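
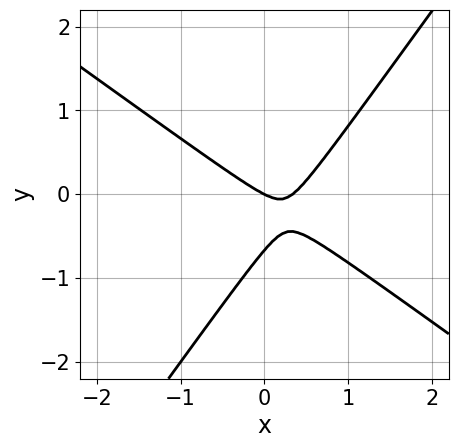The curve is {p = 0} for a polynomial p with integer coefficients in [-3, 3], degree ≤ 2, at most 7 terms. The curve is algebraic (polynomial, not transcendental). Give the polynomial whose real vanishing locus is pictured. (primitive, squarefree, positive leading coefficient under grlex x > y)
First, deg p = 2. No degree-1 curve has this shape.
Then, observable constraints: it meets the x-axis at x = 0 (among the integer gridlines); it crosses the y-axis at the gridline y = 0.
Finally, fitting integer coefficients to these (and the overall shape) gives p.

3*x^2 + 2*x*y - 3*y^2 - x - 2*y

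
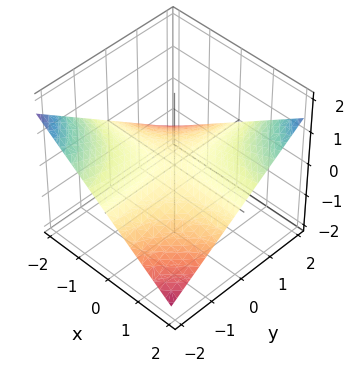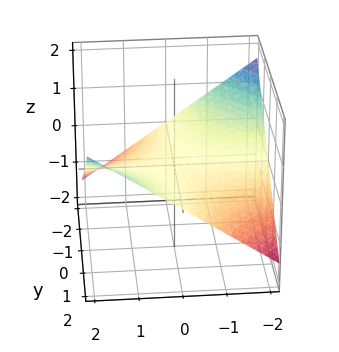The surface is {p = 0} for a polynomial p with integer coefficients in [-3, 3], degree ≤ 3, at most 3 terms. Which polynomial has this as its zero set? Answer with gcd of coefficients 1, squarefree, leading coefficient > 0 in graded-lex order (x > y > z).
First, degree: a hyperbolic paraboloid; a quadric, so deg p = 2.
Then, from the axis intercepts and sections: every point of the x-axis in the box is on the surface; one z-axis crossing is at z = 0.
Finally, the integer polynomial consistent with all of this is the stated p. Check: (0, -1, 0) on the y-axis lies on the surface, and p(0, -1, 0) = 0. ✓

x*y - 3*z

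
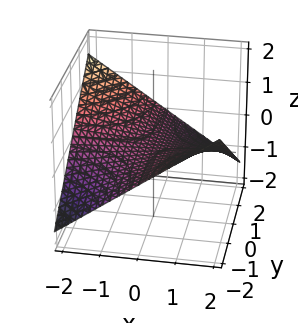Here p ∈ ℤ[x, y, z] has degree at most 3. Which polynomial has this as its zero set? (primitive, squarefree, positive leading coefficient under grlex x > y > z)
First, the degree is 2 — a saddle surface; a quadric.
Next, checking where it meets the axes: every point of the y-axis in the box is on the surface; the visible x-axis segment lies entirely on the surface; one z-axis crossing is at z = 0.
Finally, putting this together gives p.

x*y + 3*z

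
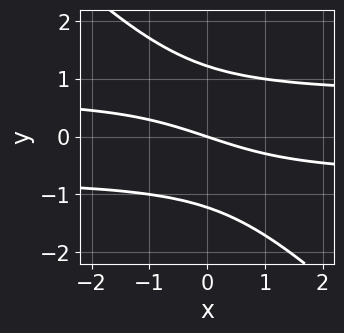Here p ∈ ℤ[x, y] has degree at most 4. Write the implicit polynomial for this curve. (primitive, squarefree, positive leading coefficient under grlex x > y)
The degree is 3 — the shape is more complex than any degree-2 curve.
From the visible intercepts: it crosses the x-axis at the gridline x = 0; one y-axis crossing is at y = 0.
These observations pin down the coefficients.

2*x*y^2 + 2*y^3 - x - 3*y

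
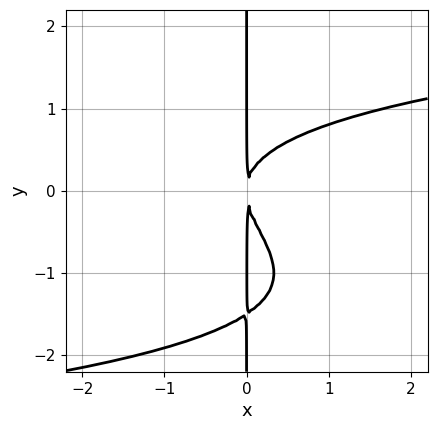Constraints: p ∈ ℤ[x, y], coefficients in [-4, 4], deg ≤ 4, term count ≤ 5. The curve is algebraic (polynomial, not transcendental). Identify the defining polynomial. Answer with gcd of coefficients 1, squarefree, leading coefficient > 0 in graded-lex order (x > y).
2*x*y^3 + 3*x*y^2 - 3*x^2

1. Degree: the shape is more complex than any degree-3 curve, so deg p = 4.
2. From the visible intercepts: every point of the y-axis in the box is on the curve.
3. Solving for integer coefficients yields p as stated.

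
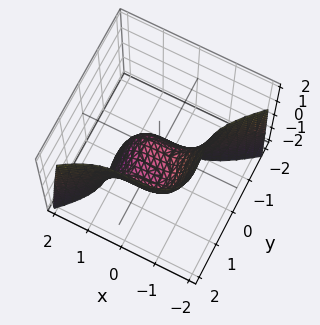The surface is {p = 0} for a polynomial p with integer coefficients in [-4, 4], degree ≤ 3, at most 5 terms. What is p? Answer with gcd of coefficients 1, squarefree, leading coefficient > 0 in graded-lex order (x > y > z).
1. deg p = 3. A generic line meets the surface in up to 3 points.
2. Reading off the gridlines: it crosses the x-axis at the gridline x = 0; the y-axis gridline crossings are at y ∈ {0, 1}.
3. The integer polynomial consistent with all of this is the stated p.

2*x^3 - 3*y^3 + 3*y^2 + 2*z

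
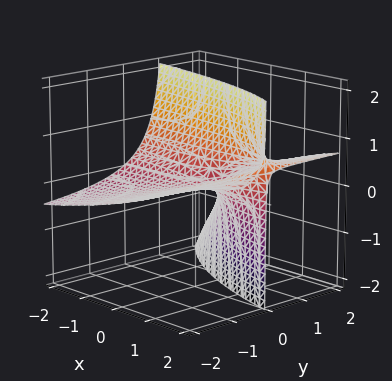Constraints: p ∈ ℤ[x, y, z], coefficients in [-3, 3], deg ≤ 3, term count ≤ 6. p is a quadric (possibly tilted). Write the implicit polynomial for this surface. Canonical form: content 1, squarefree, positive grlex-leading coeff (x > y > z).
x*y - x*z - 3*y*z + 2*z

1. deg p = 2.
2. From the axis intercepts and sections: the visible y-axis segment lies entirely on the surface; one z-axis crossing is at z = 0; every point of the x-axis in the box is on the surface.
3. Fitting integer coefficients to these (and the overall shape) gives p.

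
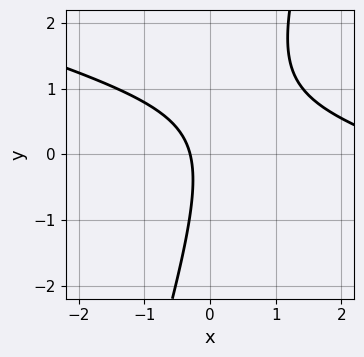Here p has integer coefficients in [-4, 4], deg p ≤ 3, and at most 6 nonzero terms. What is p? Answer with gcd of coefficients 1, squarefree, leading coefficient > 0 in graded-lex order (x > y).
x^2 + 3*x*y - y^2 - 3*x - 1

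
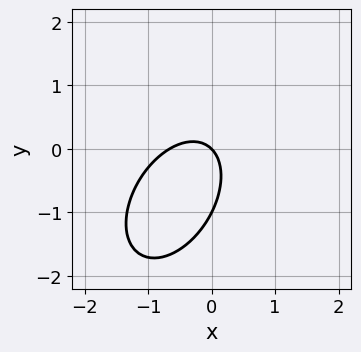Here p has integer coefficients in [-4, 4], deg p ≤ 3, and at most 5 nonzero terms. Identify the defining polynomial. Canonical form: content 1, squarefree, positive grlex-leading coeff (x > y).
First, deg p = 2. A generic line meets the curve in up to 2 points.
Next, from the axis intercepts and sections: it crosses the x-axis at the gridline x = 0; the y-axis gridline crossings are at y ∈ {-1, 0}.
Finally, solving for integer coefficients yields p as stated.

3*x^2 - 2*x*y + 2*y^2 + 2*x + 2*y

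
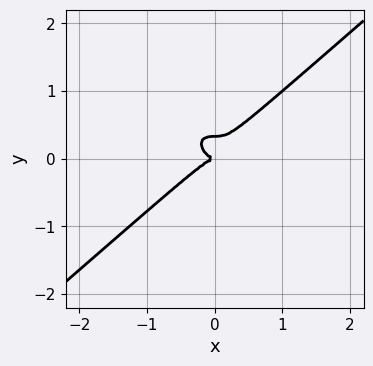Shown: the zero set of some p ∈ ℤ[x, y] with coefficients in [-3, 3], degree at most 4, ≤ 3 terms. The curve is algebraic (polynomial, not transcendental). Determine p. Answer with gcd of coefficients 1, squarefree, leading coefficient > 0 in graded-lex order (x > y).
2*x^3 - 3*y^3 + y^2

deg p = 3.
From the axis intercepts and sections: it meets the y-axis at y = 0 (among the integer gridlines); it crosses the x-axis at the gridline x = 0.
Assembling these constraints gives the stated polynomial.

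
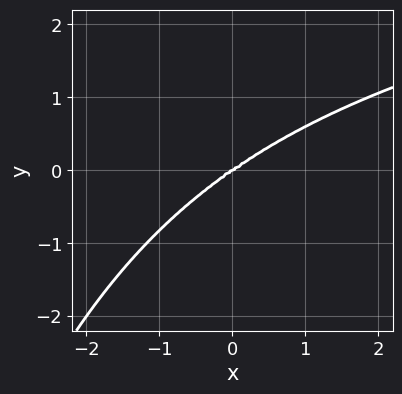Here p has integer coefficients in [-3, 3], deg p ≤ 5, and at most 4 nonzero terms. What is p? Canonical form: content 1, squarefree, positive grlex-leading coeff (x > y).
x^2*y^2 - x^3 + 3*y^3

1. Degree: the shape is more complex than any degree-3 curve, so deg p = 4.
2. Observable constraints: one y-axis crossing is at y = 0; one x-axis crossing is at x = 0.
3. Fitting integer coefficients to these (and the overall shape) gives p.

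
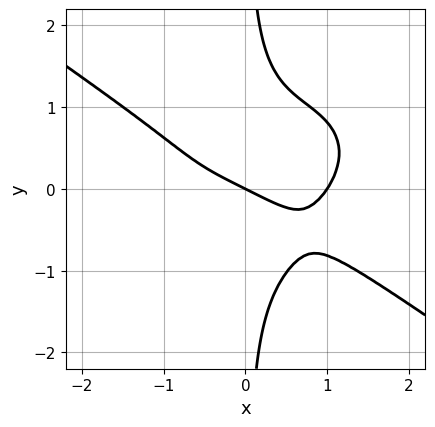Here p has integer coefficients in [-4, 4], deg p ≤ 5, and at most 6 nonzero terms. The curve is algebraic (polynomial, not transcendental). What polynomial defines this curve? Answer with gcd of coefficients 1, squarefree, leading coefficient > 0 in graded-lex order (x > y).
First, the degree is 4 — the shape is more complex than any degree-3 curve.
Then, from the visible intercepts: one y-axis crossing is at y = 0; among the integer gridlines, it crosses the x-axis at x ∈ {0, 1}.
Finally, the integer polynomial consistent with all of this is the stated p.

x^4 + 3*x*y^3 - x - 2*y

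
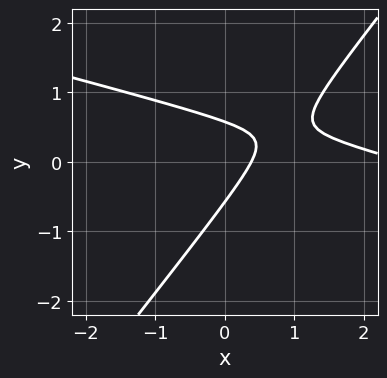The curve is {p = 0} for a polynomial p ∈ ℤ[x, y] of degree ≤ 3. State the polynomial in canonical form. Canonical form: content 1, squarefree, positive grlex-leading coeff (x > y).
The degree is 2 — the shape is more complex than any degree-1 curve.
Solving for integer coefficients yields p as stated.

x^2 + 3*x*y - 3*y^2 - 3*x + 1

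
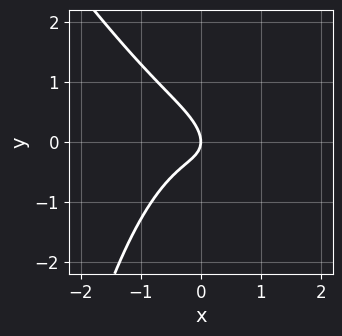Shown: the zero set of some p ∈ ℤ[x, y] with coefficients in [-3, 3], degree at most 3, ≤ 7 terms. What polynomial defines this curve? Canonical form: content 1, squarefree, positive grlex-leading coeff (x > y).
1. The degree is 3 — a generic line meets the curve in up to 3 points.
2. From the visible intercepts: one y-axis crossing is at y = 0; it meets the x-axis at x = 0 (among the integer gridlines).
3. These observations pin down the coefficients.

3*x^3 + 2*x^2*y + 2*x*y + 3*y^2 + 2*x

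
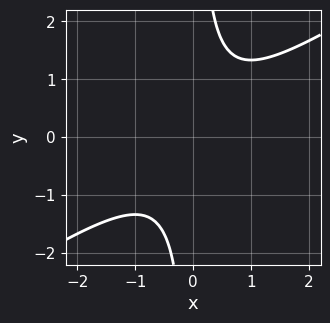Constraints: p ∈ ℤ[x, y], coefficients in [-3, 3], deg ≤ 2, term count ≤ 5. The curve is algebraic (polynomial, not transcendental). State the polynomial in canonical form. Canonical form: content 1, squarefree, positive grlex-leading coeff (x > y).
(a) deg p = 2. No degree-1 curve has this shape.
(b) Observable constraints: it misses every integer gridline on the y-axis; it misses every integer gridline on the x-axis.
(c) Together with the visible shape, these determine p as stated.

2*x^2 - 3*x*y + 2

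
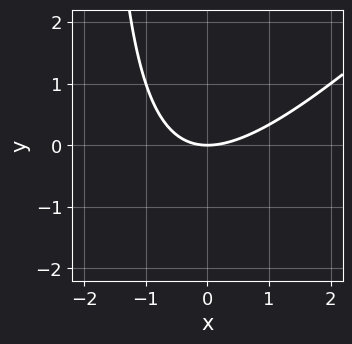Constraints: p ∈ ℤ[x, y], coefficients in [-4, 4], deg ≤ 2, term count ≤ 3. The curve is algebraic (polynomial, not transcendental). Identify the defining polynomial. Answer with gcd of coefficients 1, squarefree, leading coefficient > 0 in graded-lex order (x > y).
x^2 - x*y - 2*y

First, deg p = 2.
Then, observable constraints: it meets the y-axis at y = 0 (among the integer gridlines); it meets the x-axis at x = 0 (among the integer gridlines).
Finally, fitting integer coefficients to these (and the overall shape) gives p.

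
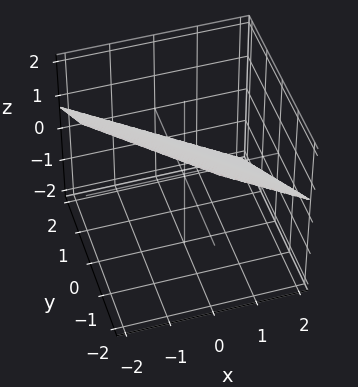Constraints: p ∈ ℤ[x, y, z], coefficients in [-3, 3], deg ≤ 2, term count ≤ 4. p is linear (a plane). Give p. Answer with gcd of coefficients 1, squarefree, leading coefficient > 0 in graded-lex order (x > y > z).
2*x + 2*y + 3*z - 2

The degree is 1 — every cross-section is a straight line — this is a plane.
From the visible intercepts: one y-axis crossing is at y = 1; one x-axis crossing is at x = 1.
Together with the visible shape, these determine p as stated.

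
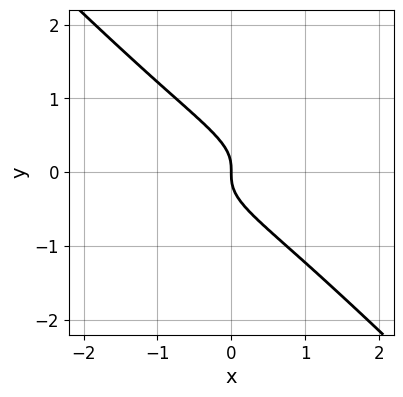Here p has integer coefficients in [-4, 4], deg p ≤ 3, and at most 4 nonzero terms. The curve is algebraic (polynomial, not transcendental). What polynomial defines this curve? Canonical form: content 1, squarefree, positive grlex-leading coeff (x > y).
3*x*y^2 + 3*y^3 + x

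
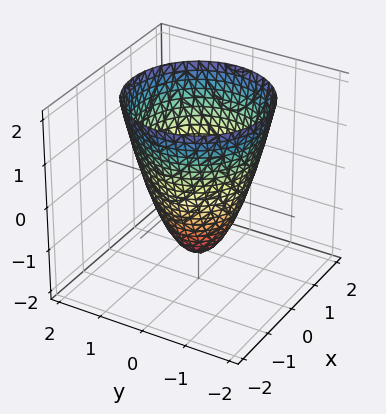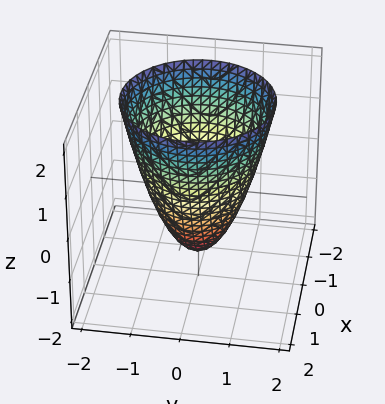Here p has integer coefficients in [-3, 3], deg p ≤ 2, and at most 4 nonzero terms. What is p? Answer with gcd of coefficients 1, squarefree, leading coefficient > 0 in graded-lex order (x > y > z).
(a) deg p = 2.
(b) Symmetries: every cross-section ⟂ z is a circle, so x, y appear only via x² + y².
(c) Observable constraints: a circular section at z = 1 has radius between 1 and 2; among the integer gridlines, it crosses the x-axis at x ∈ {-1, 1}; among the integer gridlines, it crosses the y-axis at y ∈ {-1, 1}.
(d) Together with the visible shape, these determine p as stated.

3*x^2 + 3*y^2 - 2*z - 3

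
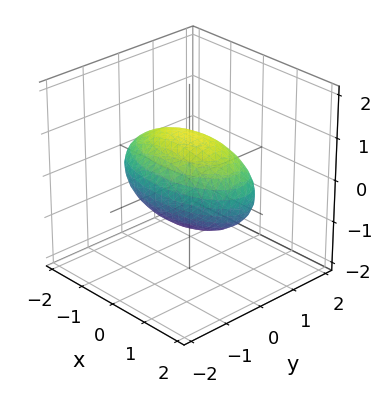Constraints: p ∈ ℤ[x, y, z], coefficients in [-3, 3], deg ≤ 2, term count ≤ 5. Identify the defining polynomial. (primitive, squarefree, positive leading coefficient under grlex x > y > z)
x^2 + 3*y^2 + 3*z^2 - 3

Degree: a closed, bounded, convex surface; a quadric, so deg p = 2.
Symmetries: mirror symmetry x ↦ −x ⇒ only even powers of x; mirror symmetry y ↦ −y ⇒ only even powers of y; it's symmetric under z → −z, forcing even powers of z.
From the visible intercepts: among the integer gridlines, it crosses the y-axis at y ∈ {-1, 1}; the z-axis gridline crossings are at z ∈ {-1, 1}.
Assembling these constraints gives the stated polynomial.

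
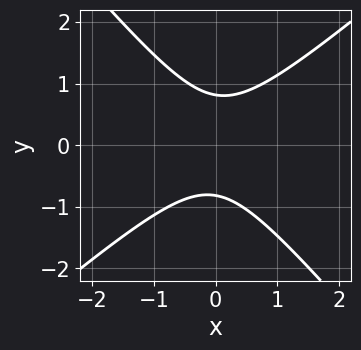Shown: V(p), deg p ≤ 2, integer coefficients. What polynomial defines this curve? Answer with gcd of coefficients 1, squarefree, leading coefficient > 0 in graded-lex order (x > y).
3*x^2 - x*y - 3*y^2 + 2

1. deg p = 2. The shape is more complex than any degree-1 curve.
2. Against the integer gridlines: the curve avoids every integer x-axis point in the box.
3. Solving for integer coefficients yields p as stated.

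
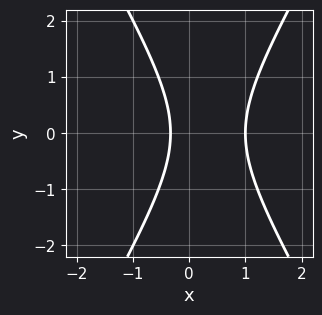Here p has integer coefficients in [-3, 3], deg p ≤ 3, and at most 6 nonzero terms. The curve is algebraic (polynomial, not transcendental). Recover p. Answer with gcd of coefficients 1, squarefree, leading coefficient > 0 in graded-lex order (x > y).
3*x^2 - y^2 - 2*x - 1

1. The degree is 2 — a generic line meets the curve in up to 2 points.
2. Symmetries: mirror symmetry y ↦ −y ⇒ only even powers of y.
3. From the visible intercepts: it crosses the x-axis at the gridline x = 1; it misses every integer gridline on the y-axis.
4. Together with the visible shape, these determine p as stated.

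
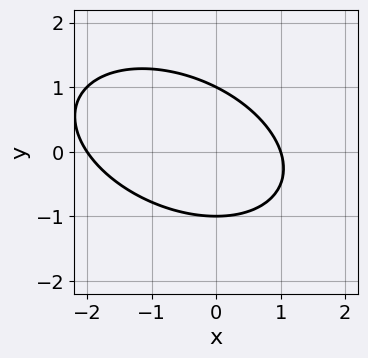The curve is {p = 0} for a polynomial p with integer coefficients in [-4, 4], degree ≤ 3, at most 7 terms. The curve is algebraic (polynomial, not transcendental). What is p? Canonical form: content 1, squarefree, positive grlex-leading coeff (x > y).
The degree is 2 — a generic line meets the curve in up to 2 points.
Against the integer gridlines: the x-axis gridline crossings are at x ∈ {-2, 1}; among the integer gridlines, it crosses the y-axis at y ∈ {-1, 1}.
The integer polynomial consistent with all of this is the stated p.

x^2 + x*y + 2*y^2 + x - 2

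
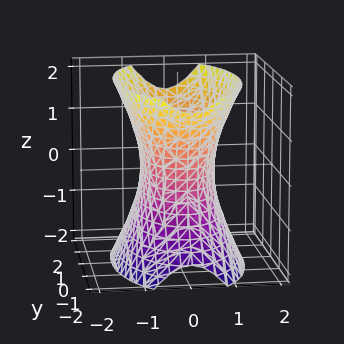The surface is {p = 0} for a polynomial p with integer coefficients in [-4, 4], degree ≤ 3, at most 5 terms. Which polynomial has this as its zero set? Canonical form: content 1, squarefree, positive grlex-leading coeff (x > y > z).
The degree is 2 — one connected sheet with a waist; a quadric.
Symmetries: it's symmetric under z → −z, forcing even powers of z; mirror symmetry y ↦ −y ⇒ only even powers of y; mirror symmetry x ↦ −x ⇒ only even powers of x.
From the visible intercepts: it misses every integer gridline on the z-axis.
Solving for integer coefficients yields p as stated.

3*x^2 + y^2 - z^2 - 2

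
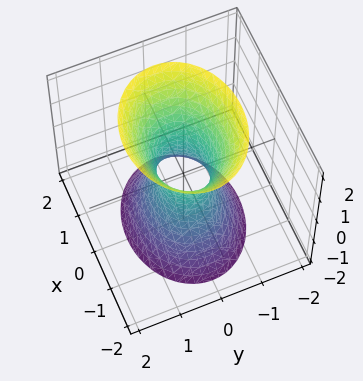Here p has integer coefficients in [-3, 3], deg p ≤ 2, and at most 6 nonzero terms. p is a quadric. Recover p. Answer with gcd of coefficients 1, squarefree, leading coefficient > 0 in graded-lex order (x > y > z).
1. Degree: an hourglass — one-sheet hyperboloid; a quadric, so deg p = 2.
2. Symmetries: the y ↦ −y reflection is a symmetry, so y appears only in even powers; mirror symmetry z ↦ −z ⇒ only even powers of z; mirror symmetry x ↦ −x ⇒ only even powers of x.
3. Against the integer gridlines: no z-intercept at any integer in the box.
4. Assembling these constraints gives the stated polynomial.

2*x^2 + 3*y^2 - z^2 - 1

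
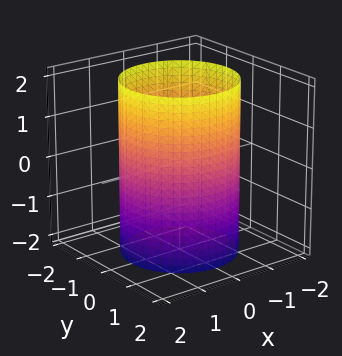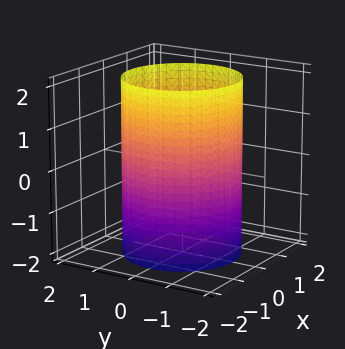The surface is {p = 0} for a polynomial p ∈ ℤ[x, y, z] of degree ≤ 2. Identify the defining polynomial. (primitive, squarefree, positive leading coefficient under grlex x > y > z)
x^2 + y^2 - 2

(a) Degree: constant cross-section along one axis; a quadric, so deg p = 2.
(b) Symmetry: every cross-section ⟂ z is a circle, so x, y appear only via x² + y²; mirror symmetry z ↦ −z ⇒ only even powers of z.
(c) Observable constraints: a circular section at z = 0 has radius between 1 and 2; the surface avoids every integer z-axis point in the box.
(d) Solving for integer coefficients yields p as stated.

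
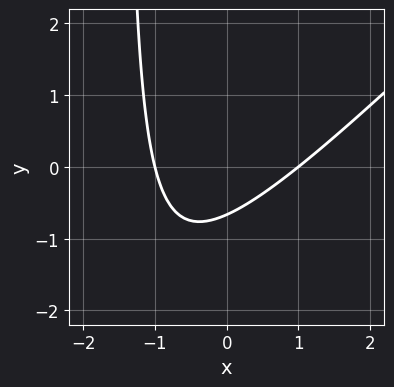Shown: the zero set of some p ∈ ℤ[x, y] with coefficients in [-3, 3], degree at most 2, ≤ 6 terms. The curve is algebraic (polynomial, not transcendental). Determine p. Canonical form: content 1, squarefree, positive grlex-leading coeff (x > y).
2*x^2 - 2*x*y - 3*y - 2

First, the degree is 2 — the shape is more complex than any degree-1 curve.
Next, reading off the gridlines: the x-axis gridline crossings are at x ∈ {-1, 1}.
Finally, assembling these constraints gives the stated polynomial.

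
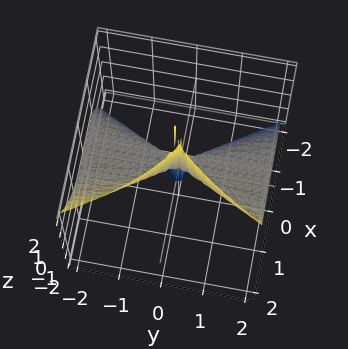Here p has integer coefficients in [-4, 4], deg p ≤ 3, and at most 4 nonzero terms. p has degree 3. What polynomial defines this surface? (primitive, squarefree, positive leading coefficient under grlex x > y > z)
3*x^3 + x*y*z - 2*y^2*z + x^2

There are 2 components.
The degree is 3 — the shape is more complex than any degree-2 surface.
Checking where it meets the axes: the visible z-axis segment lies entirely on the surface; every point of the y-axis in the box is on the surface.
These observations pin down the coefficients.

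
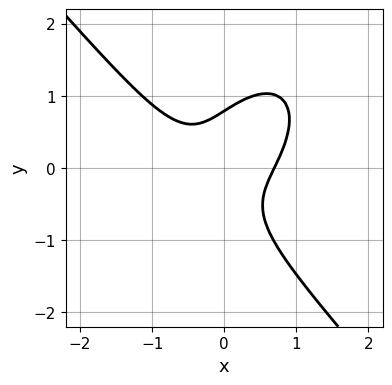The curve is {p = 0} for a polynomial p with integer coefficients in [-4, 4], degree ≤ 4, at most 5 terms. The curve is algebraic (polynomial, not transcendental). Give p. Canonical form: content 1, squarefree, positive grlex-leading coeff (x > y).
First, the degree is 3 — the shape is more complex than any degree-2 curve.
Finally, solving for integer coefficients yields p as stated.

3*x^3 + 2*y^3 - 3*x*y - 1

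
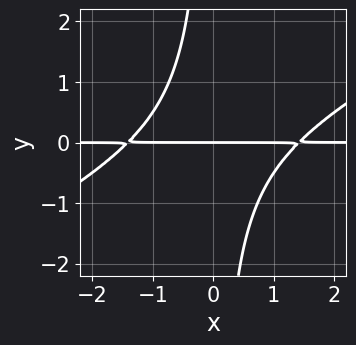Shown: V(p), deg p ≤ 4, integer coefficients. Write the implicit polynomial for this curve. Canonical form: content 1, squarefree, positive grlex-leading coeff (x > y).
x^2*y - 2*x*y^2 - 2*y

1. The degree is 3 — a generic line meets the curve in up to 3 points.
2. From the visible intercepts: it meets the y-axis at y = 0 (among the integer gridlines); every point of the x-axis in the box is on the curve.
3. These observations pin down the coefficients.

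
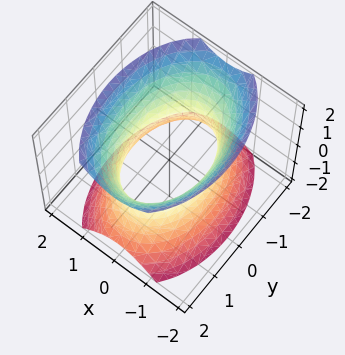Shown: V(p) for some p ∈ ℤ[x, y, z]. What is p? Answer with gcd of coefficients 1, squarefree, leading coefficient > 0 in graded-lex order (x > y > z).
1. deg p = 2. An hourglass — one-sheet hyperboloid; a quadric.
2. Symmetries: it's symmetric under y → −y, forcing even powers of y; the x ↦ −x reflection is a symmetry, so x appears only in even powers; the z ↦ −z reflection is a symmetry, so z appears only in even powers.
3. From the axis intercepts and sections: it misses every integer gridline on the z-axis; among the integer gridlines, it crosses the x-axis at x ∈ {-1, 1}.
4. Fitting integer coefficients to these (and the overall shape) gives p.

2*x^2 + y^2 - z^2 - 2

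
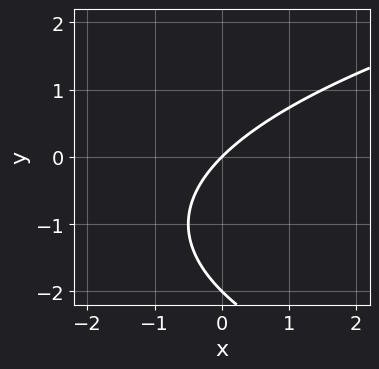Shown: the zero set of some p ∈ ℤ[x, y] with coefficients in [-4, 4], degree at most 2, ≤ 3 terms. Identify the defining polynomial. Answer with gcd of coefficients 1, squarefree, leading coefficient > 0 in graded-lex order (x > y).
y^2 - 2*x + 2*y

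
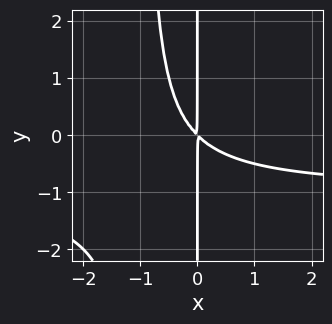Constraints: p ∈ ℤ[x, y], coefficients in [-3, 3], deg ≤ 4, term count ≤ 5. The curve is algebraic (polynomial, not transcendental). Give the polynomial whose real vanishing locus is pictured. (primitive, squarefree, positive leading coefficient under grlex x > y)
x^2*y + x^2 + x*y

1. deg p = 3. No degree-2 curve has this shape.
2. Reading off the gridlines: every point of the y-axis in the box is on the curve.
3. Assembling these constraints gives the stated polynomial.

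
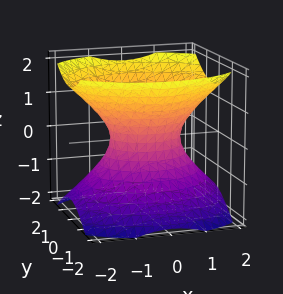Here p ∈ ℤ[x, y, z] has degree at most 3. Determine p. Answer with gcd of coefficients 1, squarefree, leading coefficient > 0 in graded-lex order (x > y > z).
2*x^2 + 3*y^2 - 3*z^2 - 2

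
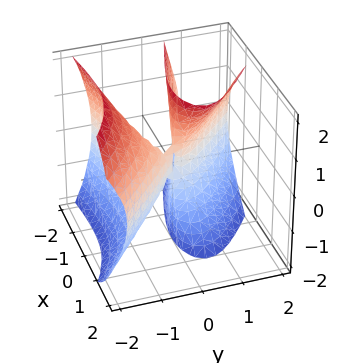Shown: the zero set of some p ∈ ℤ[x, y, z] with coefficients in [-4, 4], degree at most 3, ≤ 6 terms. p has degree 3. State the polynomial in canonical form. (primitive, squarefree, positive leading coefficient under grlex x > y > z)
3*x*y^2 + 3*y^3 - 2*y*z^2 + 2*x^2 + 3*x*y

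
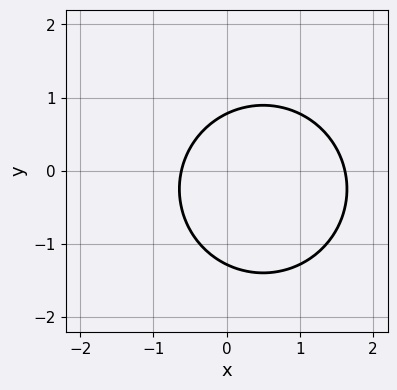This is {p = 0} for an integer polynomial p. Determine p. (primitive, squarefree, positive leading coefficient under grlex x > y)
2*x^2 + 2*y^2 - 2*x + y - 2

(a) The degree is 2 — no degree-1 curve has this shape.
(b) Matching integer coefficients to the picture gives p.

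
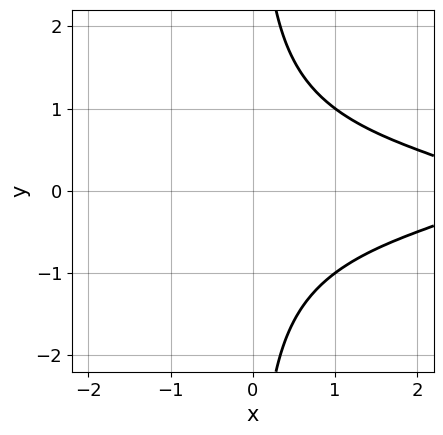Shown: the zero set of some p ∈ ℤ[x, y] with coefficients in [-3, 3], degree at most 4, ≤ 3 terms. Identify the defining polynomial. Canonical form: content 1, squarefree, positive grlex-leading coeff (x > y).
2*x*y^2 + x - 3

(a) deg p = 3.
(b) Symmetries: the y ↦ −y reflection is a symmetry, so y appears only in even powers.
(c) Observable constraints: no x-intercept at any integer in the box; no y-intercept at any integer in the box.
(d) These observations pin down the coefficients.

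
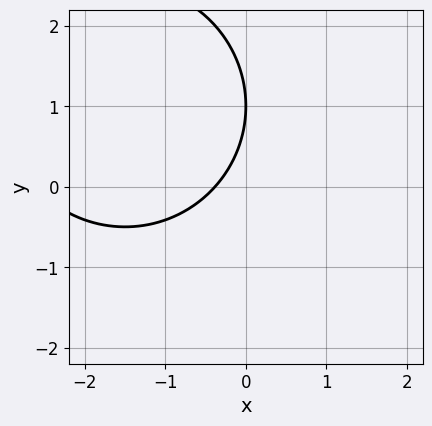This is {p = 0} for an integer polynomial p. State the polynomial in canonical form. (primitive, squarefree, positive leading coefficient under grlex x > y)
1. deg p = 2. A generic line meets the curve in up to 2 points.
2. Checking where it meets the axes: one y-axis crossing is at y = 1.
3. Assembling these constraints gives the stated polynomial.

x^2 + y^2 + 3*x - 2*y + 1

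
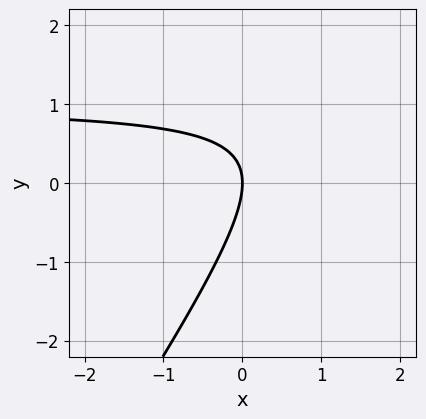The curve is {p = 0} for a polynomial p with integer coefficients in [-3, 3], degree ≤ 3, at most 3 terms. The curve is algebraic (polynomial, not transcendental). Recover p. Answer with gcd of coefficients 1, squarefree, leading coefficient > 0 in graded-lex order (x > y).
1. The degree is 2 — no degree-1 curve has this shape.
2. Observable constraints: it crosses the y-axis at the gridline y = 0; it crosses the x-axis at the gridline x = 0.
3. Fitting integer coefficients to these (and the overall shape) gives p.

3*x*y - 2*y^2 - 3*x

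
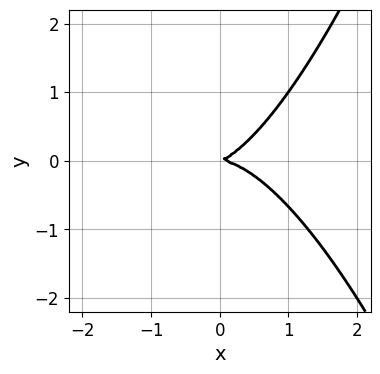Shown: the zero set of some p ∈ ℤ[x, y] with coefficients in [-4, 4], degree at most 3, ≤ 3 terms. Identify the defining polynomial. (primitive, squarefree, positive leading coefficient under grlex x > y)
2*x^3 + x*y - 3*y^2

(a) The degree is 3 — no degree-2 curve has this shape.
(b) Against the integer gridlines: it meets the x-axis at x = 0 (among the integer gridlines); one y-axis crossing is at y = 0.
(c) Solving for integer coefficients yields p as stated.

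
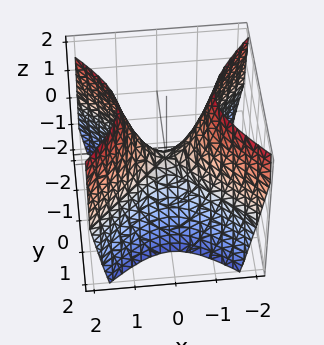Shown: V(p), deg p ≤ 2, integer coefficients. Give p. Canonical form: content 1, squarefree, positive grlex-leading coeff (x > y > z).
3*x^2 - 3*y^2 - 2*z

First, deg p = 2. A saddle surface; a quadric.
Next, symmetries: the x ↦ −x reflection is a symmetry, so x appears only in even powers; mirror symmetry y ↦ −y ⇒ only even powers of y.
Then, from the visible intercepts: it meets the z-axis at z = 0 (among the integer gridlines); it crosses the y-axis at the gridline y = 0; it crosses the x-axis at the gridline x = 0.
Finally, putting this together gives p.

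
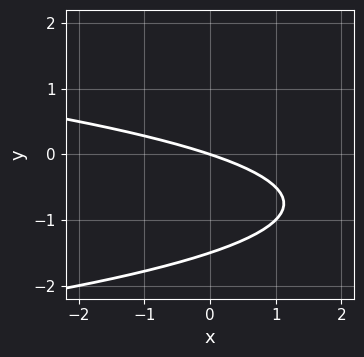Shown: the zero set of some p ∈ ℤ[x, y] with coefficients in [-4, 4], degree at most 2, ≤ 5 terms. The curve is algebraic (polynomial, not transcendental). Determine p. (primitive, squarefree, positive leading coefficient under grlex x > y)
2*y^2 + x + 3*y

1. The degree is 2 — a generic line meets the curve in up to 2 points.
2. Reading off the gridlines: one x-axis crossing is at x = 0; it crosses the y-axis at the gridline y = 0.
3. The integer polynomial consistent with all of this is the stated p.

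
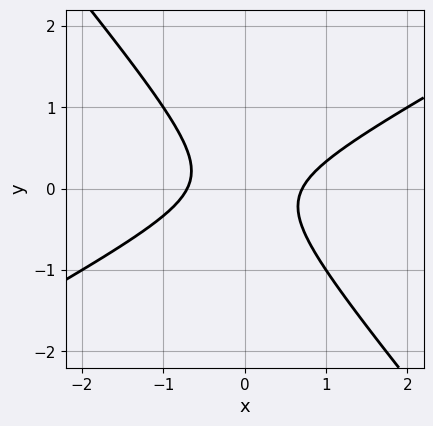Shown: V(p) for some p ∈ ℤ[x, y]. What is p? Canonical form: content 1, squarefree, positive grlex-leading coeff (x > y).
1. deg p = 2. A generic line meets the curve in up to 2 points.
2. Against the integer gridlines: the curve avoids every integer y-axis point in the box.
3. Matching integer coefficients to the picture gives p.

2*x^2 - 2*x*y - 3*y^2 - 1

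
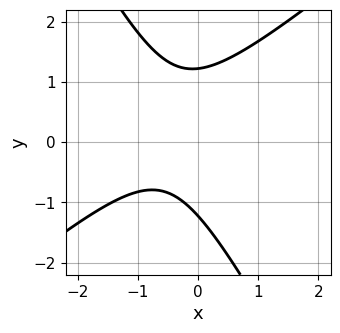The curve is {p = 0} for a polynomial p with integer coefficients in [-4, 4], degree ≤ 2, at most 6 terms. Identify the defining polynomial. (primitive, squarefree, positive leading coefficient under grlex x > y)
(a) The degree is 2 — no degree-1 curve has this shape.
(b) Reading off the gridlines: no x-intercept at any integer in the box.
(c) Fitting integer coefficients to these (and the overall shape) gives p.

3*x^2 - 2*x*y - 2*y^2 + 3*x + 3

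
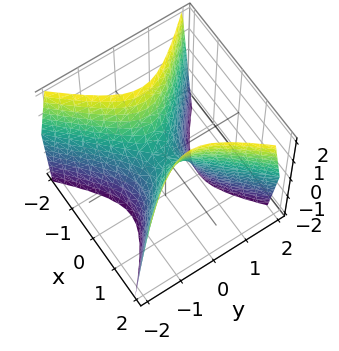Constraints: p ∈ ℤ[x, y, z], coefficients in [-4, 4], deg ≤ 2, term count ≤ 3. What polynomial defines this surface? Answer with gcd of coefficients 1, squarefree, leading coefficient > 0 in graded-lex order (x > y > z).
2*x^2 - 2*y^2 - z

(a) The degree is 2 — a saddle surface; a quadric.
(b) Symmetries: it's symmetric under y → −y, forcing even powers of y; the x ↦ −x reflection is a symmetry, so x appears only in even powers.
(c) Checking where it meets the axes: one x-axis crossing is at x = 0; one z-axis crossing is at z = 0; it crosses the y-axis at the gridline y = 0.
(d) The integer polynomial consistent with all of this is the stated p.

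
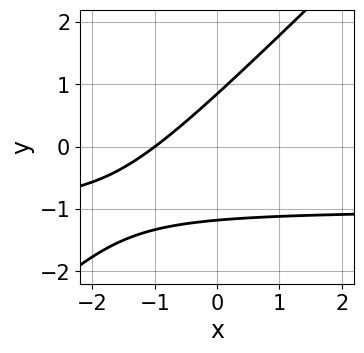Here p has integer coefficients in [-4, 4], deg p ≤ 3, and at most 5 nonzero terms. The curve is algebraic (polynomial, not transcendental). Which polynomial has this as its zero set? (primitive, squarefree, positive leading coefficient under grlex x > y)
(a) The degree is 2 — a generic line meets the curve in up to 2 points.
(b) From the axis intercepts and sections: one x-axis crossing is at x = -1.
(c) Fitting integer coefficients to these (and the overall shape) gives p.

3*x*y - 3*y^2 + 3*x - y + 3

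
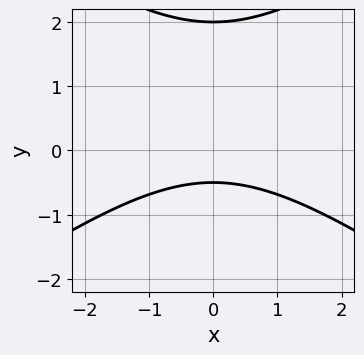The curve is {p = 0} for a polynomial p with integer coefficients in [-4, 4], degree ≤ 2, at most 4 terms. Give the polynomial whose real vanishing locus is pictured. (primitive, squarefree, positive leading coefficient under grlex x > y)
x^2 - 2*y^2 + 3*y + 2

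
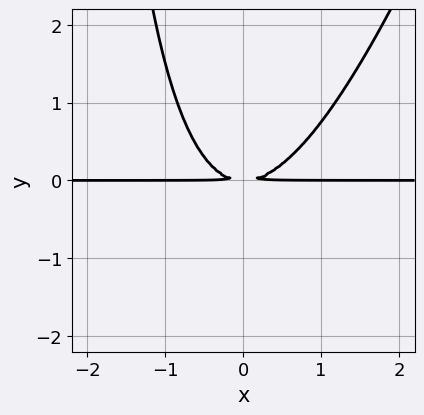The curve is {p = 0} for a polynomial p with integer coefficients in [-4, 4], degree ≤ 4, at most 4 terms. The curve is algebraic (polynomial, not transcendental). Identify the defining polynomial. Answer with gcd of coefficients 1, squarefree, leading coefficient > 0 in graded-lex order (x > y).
First, degree: no degree-2 curve has this shape, so deg p = 3.
Next, checking where it meets the axes: the visible x-axis segment lies entirely on the curve.
Finally, these observations pin down the coefficients.

3*x^2*y - x*y^2 - 3*y^2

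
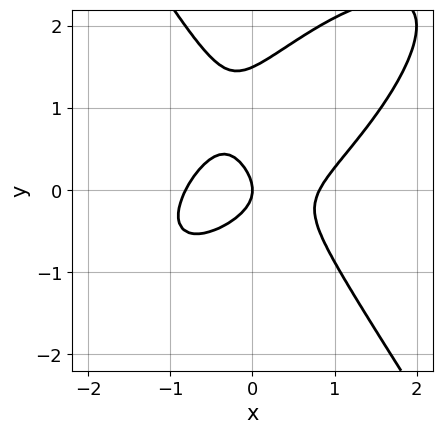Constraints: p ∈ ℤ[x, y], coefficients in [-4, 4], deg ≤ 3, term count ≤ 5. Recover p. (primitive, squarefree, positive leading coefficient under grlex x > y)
The degree is 3 — a generic line meets the curve in up to 3 points.
Reading off the gridlines: it crosses the y-axis at the gridline y = 0; it meets the x-axis at x = 0 (among the integer gridlines).
Assembling these constraints gives the stated polynomial.

3*x^3 - 3*x^2*y + 2*y^3 - 3*y^2 - 2*x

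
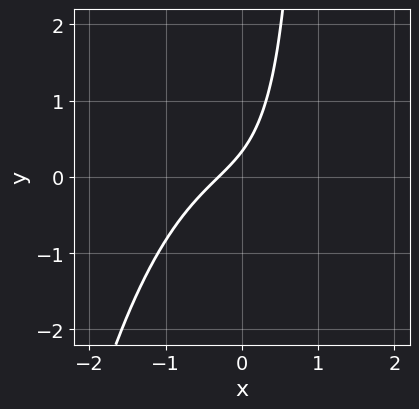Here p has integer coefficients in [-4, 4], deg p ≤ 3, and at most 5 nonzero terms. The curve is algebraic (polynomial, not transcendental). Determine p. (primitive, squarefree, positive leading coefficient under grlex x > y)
deg p = 3. The shape is more complex than any degree-2 curve.
Matching integer coefficients to the picture gives p.

3*x^3 + 3*x*y + 3*x - 3*y + 1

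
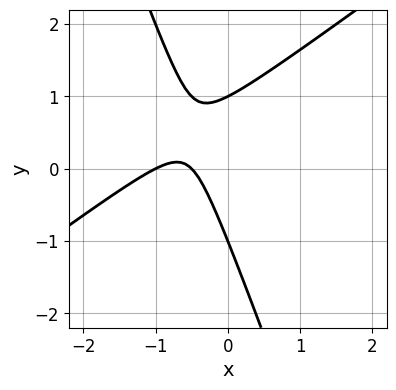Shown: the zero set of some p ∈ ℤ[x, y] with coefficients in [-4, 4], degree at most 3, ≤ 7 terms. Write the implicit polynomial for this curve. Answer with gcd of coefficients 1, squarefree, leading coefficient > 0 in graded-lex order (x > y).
The degree is 2 — the shape is more complex than any degree-1 curve.
From the visible intercepts: one x-axis crossing is at x = -1; the y-axis gridline crossings are at y ∈ {-1, 1}.
The integer polynomial consistent with all of this is the stated p.

2*x^2 - 2*x*y - y^2 + 3*x + 1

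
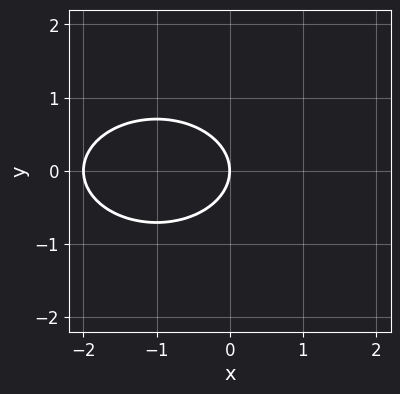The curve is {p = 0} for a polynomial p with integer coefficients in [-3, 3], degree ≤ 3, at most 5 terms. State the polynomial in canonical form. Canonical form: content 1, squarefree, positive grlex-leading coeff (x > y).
x^2 + 2*y^2 + 2*x

First, deg p = 2.
Then, symmetries: it's symmetric under y → −y, forcing even powers of y.
Next, from the axis intercepts and sections: the x-axis gridline crossings are at x ∈ {-2, 0}; one y-axis crossing is at y = 0.
Finally, the integer polynomial consistent with all of this is the stated p.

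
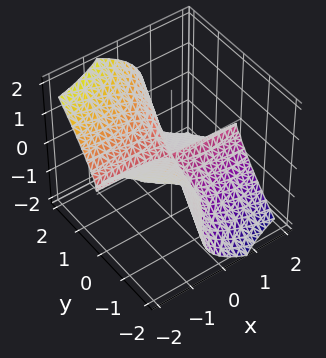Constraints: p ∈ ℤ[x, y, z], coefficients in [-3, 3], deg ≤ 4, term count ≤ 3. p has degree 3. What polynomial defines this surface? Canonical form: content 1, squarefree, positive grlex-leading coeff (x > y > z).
3*x*y^2 - y^3 + 2*z^3

First, degree: no degree-2 surface has this shape, so deg p = 3.
Next, reading off the gridlines: the visible x-axis segment lies entirely on the surface; one z-axis crossing is at z = 0.
Finally, assembling these constraints gives the stated polynomial.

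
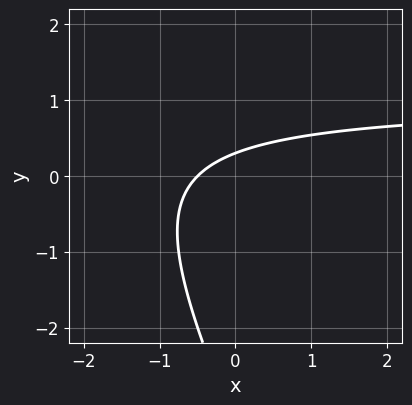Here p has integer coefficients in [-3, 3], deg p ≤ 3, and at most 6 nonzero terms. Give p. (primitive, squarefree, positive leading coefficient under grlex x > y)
First, degree: the shape is more complex than any degree-1 curve, so deg p = 2.
Finally, solving for integer coefficients yields p as stated.

2*x*y + y^2 - 2*x + 3*y - 1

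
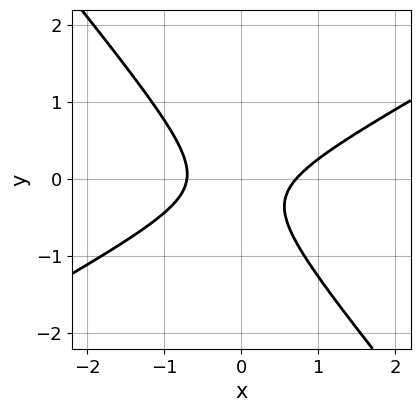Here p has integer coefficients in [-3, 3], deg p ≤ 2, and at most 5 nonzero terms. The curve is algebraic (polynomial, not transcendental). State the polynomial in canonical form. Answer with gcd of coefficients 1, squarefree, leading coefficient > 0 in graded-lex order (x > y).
2*x^2 - 2*x*y - 3*y^2 - y - 1

First, degree: no degree-1 curve has this shape, so deg p = 2.
Then, against the integer gridlines: it misses every integer gridline on the y-axis.
Finally, matching integer coefficients to the picture gives p.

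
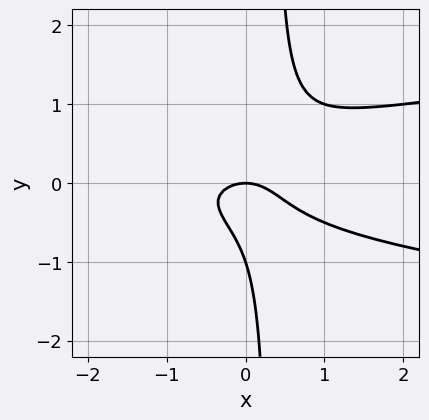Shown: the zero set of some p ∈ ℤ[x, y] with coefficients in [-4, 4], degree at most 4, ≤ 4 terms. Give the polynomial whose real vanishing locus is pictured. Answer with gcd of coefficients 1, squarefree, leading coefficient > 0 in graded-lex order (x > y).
First, degree: a generic line meets the curve in up to 3 points, so deg p = 3.
Next, checking where it meets the axes: among the integer gridlines, it crosses the y-axis at y ∈ {-1, 0}; one x-axis crossing is at x = 0.
Finally, together with the visible shape, these determine p as stated.

3*x*y^2 - x^2 - y^2 - y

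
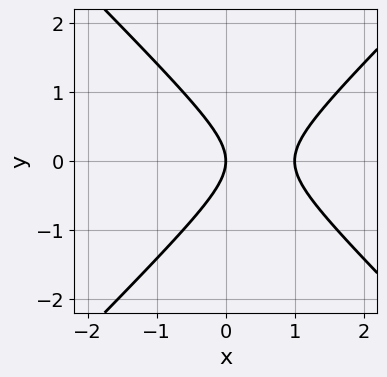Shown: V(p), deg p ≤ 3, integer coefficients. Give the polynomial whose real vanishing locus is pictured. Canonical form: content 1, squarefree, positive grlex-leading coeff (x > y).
x^2 - y^2 - x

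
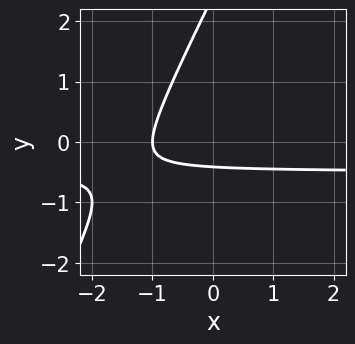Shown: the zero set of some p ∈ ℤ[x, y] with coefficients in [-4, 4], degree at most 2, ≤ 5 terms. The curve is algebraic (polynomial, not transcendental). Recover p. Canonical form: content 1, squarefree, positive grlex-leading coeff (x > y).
2*x*y - y^2 + x + 2*y + 1

(a) The degree is 2 — no degree-1 curve has this shape.
(b) Against the integer gridlines: it meets the x-axis at x = -1 (among the integer gridlines).
(c) The integer polynomial consistent with all of this is the stated p.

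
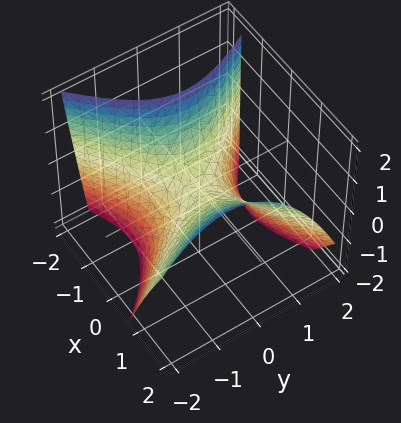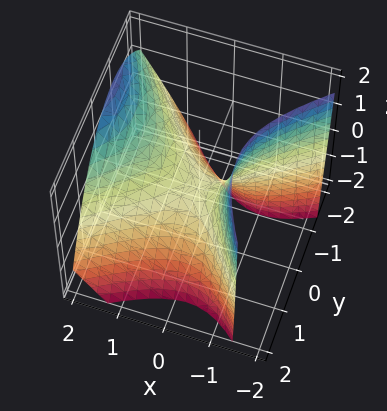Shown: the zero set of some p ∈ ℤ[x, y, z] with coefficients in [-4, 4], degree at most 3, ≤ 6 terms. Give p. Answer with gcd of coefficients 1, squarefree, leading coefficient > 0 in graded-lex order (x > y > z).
1. Degree: a generic line meets the surface in up to 2 points, so deg p = 2.
2. From the visible intercepts: it meets the x-axis at x = 0 (among the integer gridlines); it crosses the z-axis at the gridline z = 0; it crosses the y-axis at the gridline y = 0.
3. These observations pin down the coefficients.

3*x^2 - 2*x*y - 2*x*z - 3*y^2 - 3*z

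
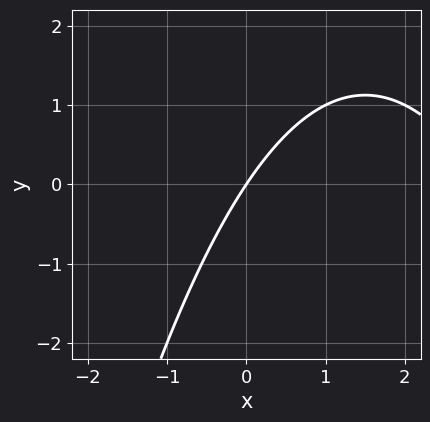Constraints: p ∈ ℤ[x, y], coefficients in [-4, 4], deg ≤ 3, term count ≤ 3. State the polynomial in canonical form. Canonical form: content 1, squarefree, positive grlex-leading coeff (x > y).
First, deg p = 2.
Next, against the integer gridlines: it crosses the x-axis at the gridline x = 0; it crosses the y-axis at the gridline y = 0.
Finally, together with the visible shape, these determine p as stated.

x^2 - 3*x + 2*y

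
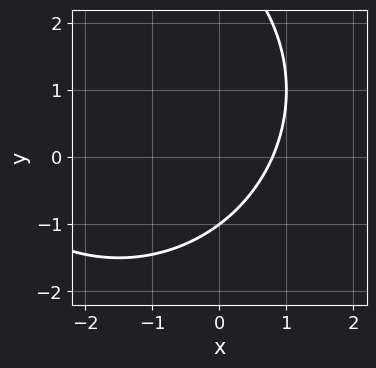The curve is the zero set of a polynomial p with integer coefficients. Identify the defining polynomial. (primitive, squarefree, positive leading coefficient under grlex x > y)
1. deg p = 2. A generic line meets the curve in up to 2 points.
2. Observable constraints: it meets the y-axis at y = -1 (among the integer gridlines).
3. Putting this together gives p.

x^2 + y^2 + 3*x - 2*y - 3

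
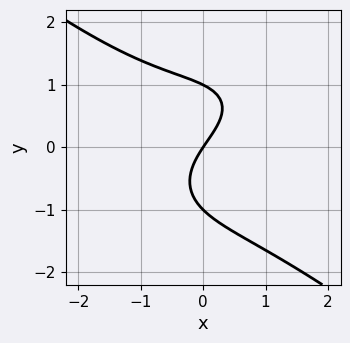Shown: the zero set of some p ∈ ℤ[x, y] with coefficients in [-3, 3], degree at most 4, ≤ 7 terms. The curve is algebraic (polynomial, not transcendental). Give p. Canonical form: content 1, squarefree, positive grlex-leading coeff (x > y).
x^3 + 2*y^3 - x*y + 3*x - 2*y

1. Degree: the shape is more complex than any degree-2 curve, so deg p = 3.
2. From the axis intercepts and sections: it meets the x-axis at x = 0 (among the integer gridlines); among the integer gridlines, it crosses the y-axis at y ∈ {-1, 0, 1}.
3. Putting this together gives p.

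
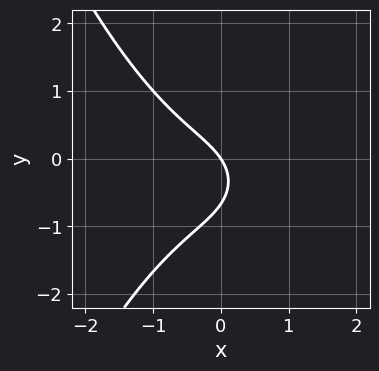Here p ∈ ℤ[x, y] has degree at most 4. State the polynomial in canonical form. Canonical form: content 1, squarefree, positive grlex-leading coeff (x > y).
First, the degree is 3 — no degree-2 curve has this shape.
Next, from the axis intercepts and sections: it meets the y-axis at y = 0 (among the integer gridlines); it meets the x-axis at x = 0 (among the integer gridlines).
Finally, together with the visible shape, these determine p as stated.

2*x^3 + 3*y^2 + 3*x + 2*y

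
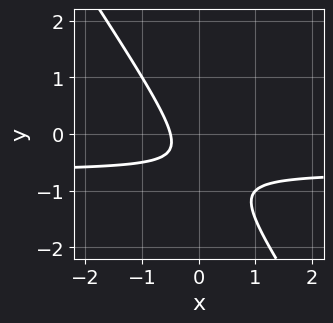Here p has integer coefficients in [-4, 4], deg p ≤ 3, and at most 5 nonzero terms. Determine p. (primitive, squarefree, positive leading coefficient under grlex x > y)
First, the degree is 2 — the shape is more complex than any degree-1 curve.
Next, reading off the gridlines: the curve avoids every integer y-axis point in the box.
Finally, matching integer coefficients to the picture gives p.

3*x*y + 2*y^2 + 2*x + 2*y + 1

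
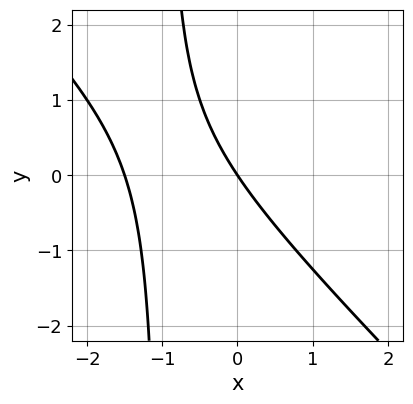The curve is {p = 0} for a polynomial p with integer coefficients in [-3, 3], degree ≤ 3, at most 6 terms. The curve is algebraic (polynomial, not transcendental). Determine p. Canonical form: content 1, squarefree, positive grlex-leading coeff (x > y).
2*x^2 + 2*x*y + 3*x + 2*y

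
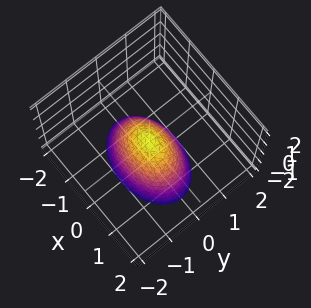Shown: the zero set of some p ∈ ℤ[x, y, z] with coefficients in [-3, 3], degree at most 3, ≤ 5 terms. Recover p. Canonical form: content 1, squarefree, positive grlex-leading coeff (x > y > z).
x^2 + 2*y^2 + z

(a) The degree is 2 — a paraboloid; a quadric.
(b) Symmetries: it's symmetric under y → −y, forcing even powers of y; the x ↦ −x reflection is a symmetry, so x appears only in even powers.
(c) Observable constraints: it meets the x-axis at x = 0 (among the integer gridlines); it meets the z-axis at z = 0 (among the integer gridlines); it crosses the y-axis at the gridline y = 0.
(d) Together with the visible shape, these determine p as stated.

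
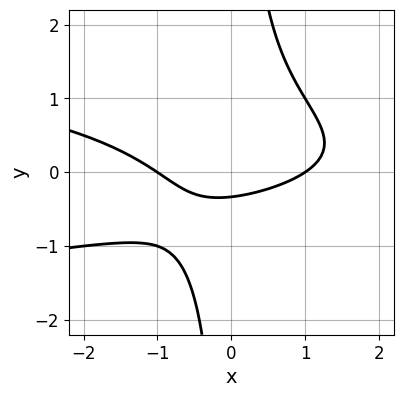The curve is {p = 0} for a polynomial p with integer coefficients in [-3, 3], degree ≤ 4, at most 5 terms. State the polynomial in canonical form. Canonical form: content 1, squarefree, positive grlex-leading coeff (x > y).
3*x*y^2 + x^2 - 3*y - 1

First, degree: the shape is more complex than any degree-2 curve, so deg p = 3.
Next, from the visible intercepts: the x-axis gridline crossings are at x ∈ {-1, 1}.
Finally, assembling these constraints gives the stated polynomial.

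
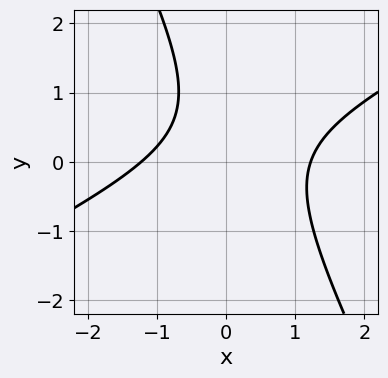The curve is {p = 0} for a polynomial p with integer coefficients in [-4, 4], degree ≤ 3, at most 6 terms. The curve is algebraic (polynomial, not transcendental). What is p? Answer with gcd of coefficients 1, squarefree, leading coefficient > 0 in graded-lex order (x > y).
2*x^2 - 3*x*y - 2*y^2 + 2*y - 3

Degree: no degree-1 curve has this shape, so deg p = 2.
From the visible intercepts: no y-intercept at any integer in the box.
Matching integer coefficients to the picture gives p.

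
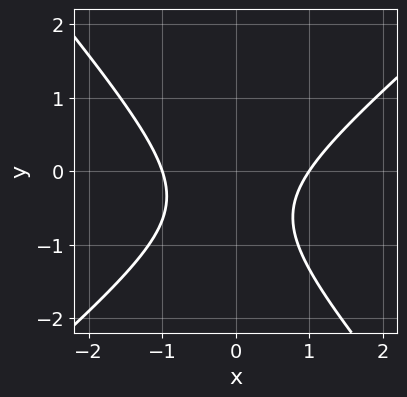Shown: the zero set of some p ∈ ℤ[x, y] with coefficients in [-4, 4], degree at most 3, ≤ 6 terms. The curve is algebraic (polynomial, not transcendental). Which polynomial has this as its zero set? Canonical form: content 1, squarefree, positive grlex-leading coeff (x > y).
(a) The degree is 2 — a generic line meets the curve in up to 2 points.
(b) Reading off the gridlines: the x-axis gridline crossings are at x ∈ {-1, 1}; it misses every integer gridline on the y-axis.
(c) Solving for integer coefficients yields p as stated.

3*x^2 - x*y - 3*y^2 - 3*y - 3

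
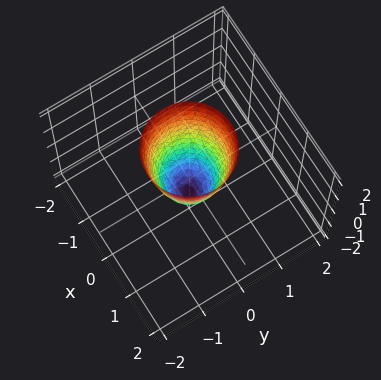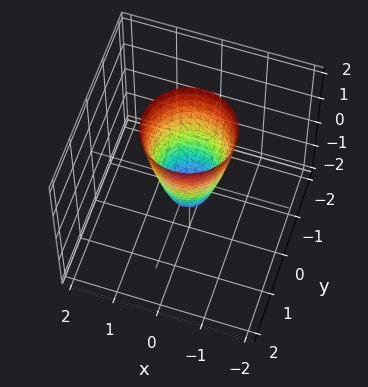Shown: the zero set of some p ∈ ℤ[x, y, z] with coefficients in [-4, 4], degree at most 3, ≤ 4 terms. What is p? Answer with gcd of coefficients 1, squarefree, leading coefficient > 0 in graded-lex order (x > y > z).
(a) deg p = 2. The shape is more complex than any degree-1 surface.
(b) Symmetries: rotational symmetry about the z-axis ⇒ p depends on x, y only through x² + y².
(c) Observable constraints: one z-axis crossing is at z = -1; a circular section at z = 2 has radius exactly 1.
(d) Together with the visible shape, these determine p as stated.

3*x^2 + 3*y^2 - z - 1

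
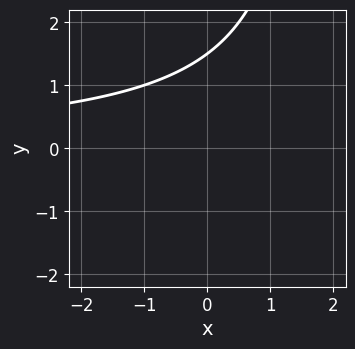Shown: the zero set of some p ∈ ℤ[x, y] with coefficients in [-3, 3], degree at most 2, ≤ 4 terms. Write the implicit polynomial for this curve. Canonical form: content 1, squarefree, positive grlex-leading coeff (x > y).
x*y - 2*y + 3

Degree: a generic line meets the curve in up to 2 points, so deg p = 2.
Against the integer gridlines: no x-intercept at any integer in the box.
Together with the visible shape, these determine p as stated.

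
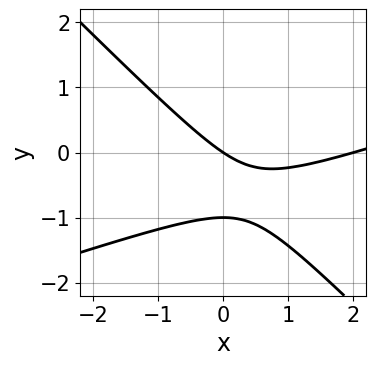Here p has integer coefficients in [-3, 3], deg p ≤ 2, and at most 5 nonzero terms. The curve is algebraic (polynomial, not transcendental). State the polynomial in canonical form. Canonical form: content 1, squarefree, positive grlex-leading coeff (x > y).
x^2 - 2*x*y - 3*y^2 - 2*x - 3*y

1. deg p = 2.
2. Against the integer gridlines: the y-axis gridline crossings are at y ∈ {-1, 0}; the x-axis gridline crossings are at x ∈ {0, 2}.
3. Solving for integer coefficients yields p as stated.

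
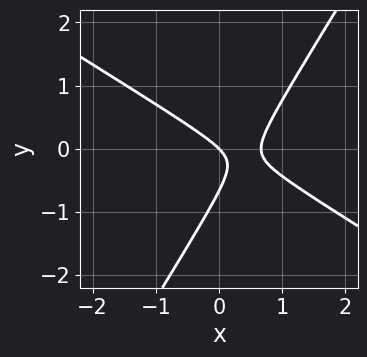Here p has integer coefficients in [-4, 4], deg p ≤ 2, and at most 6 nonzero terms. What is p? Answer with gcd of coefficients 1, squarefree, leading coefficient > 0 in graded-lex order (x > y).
3*x^2 + 3*x*y - 3*y^2 - 2*x - 2*y

First, deg p = 2.
Next, against the integer gridlines: it crosses the y-axis at the gridline y = 0; it meets the x-axis at x = 0 (among the integer gridlines).
Finally, together with the visible shape, these determine p as stated.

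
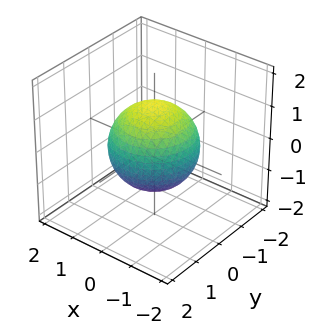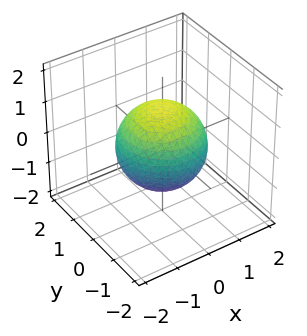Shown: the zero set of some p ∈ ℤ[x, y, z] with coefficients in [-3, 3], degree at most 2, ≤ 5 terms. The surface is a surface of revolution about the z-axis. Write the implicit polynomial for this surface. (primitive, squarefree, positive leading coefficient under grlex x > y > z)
(a) The degree is 2 — a generic line meets the surface in up to 2 points.
(b) Symmetries: the surface is invariant under rotation about z: p = q(x² + y², z).
(c) Checking where it meets the axes: a circular section at z = 0 has radius between 1 and 2.
(d) Fitting integer coefficients to these (and the overall shape) gives p.

2*x^2 + 2*y^2 + 2*z^2 - 3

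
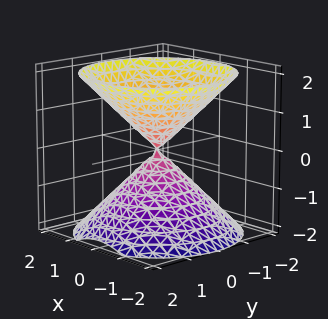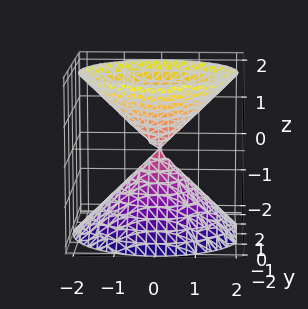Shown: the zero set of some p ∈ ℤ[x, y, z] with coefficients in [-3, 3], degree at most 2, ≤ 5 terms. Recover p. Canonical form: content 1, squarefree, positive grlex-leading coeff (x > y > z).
x^2 + y^2 - z^2

1. The picture has 2 separate pieces.
2. deg p = 2.
3. Symmetries: rotational symmetry about the z-axis ⇒ p depends on x, y only through x² + y²; mirror symmetry z ↦ −z ⇒ only even powers of z.
4. Against the integer gridlines: it meets the y-axis at y = 0 (among the integer gridlines); it meets the x-axis at x = 0 (among the integer gridlines); one z-axis crossing is at z = 0; a circular section at z = -1 has radius exactly 1.
5. Assembling these constraints gives the stated polynomial.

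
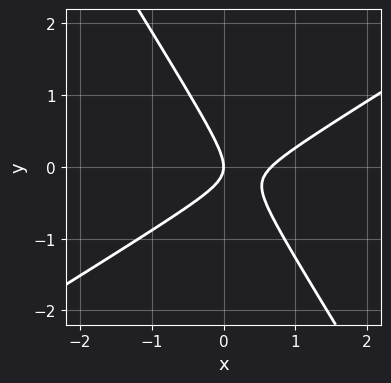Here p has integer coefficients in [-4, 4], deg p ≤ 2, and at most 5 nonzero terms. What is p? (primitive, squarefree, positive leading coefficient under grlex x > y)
3*x^2 - 3*x*y - 3*y^2 - 2*x

First, deg p = 2. No degree-1 curve has this shape.
Next, against the integer gridlines: it meets the y-axis at y = 0 (among the integer gridlines); it crosses the x-axis at the gridline x = 0.
Finally, fitting integer coefficients to these (and the overall shape) gives p.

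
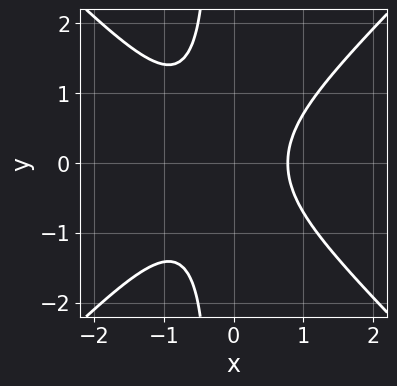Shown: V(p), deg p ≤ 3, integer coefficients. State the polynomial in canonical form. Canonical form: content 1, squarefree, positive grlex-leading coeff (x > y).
1. Degree: the shape is more complex than any degree-2 curve, so deg p = 3.
2. Symmetries: the y ↦ −y reflection is a symmetry, so y appears only in even powers.
3. Observable constraints: it misses every integer gridline on the y-axis.
4. Fitting integer coefficients to these (and the overall shape) gives p.

3*x^3 - 3*x*y^2 + x^2 - y^2 - 2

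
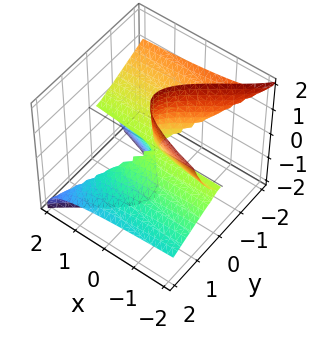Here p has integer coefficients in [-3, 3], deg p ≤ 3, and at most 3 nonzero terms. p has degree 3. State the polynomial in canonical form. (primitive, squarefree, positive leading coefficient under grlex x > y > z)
First, degree: a generic line meets the surface in up to 3 points, so deg p = 3.
Next, observable constraints: it crosses the y-axis at the gridline y = 0; the visible x-axis segment lies entirely on the surface; the visible z-axis segment lies entirely on the surface.
Finally, the integer polynomial consistent with all of this is the stated p.

x*z^2 + y^3 + 2*y^2*z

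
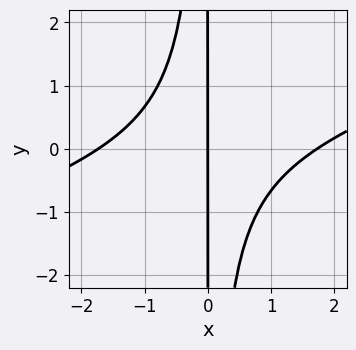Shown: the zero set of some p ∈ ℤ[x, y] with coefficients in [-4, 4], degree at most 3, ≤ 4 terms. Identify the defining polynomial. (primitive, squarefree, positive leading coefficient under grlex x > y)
1. Degree: a generic line meets the curve in up to 3 points, so deg p = 3.
2. From the axis intercepts and sections: every point of the y-axis in the box is on the curve; it crosses the x-axis at the gridline x = 0.
3. Putting this together gives p.

x^3 - 3*x^2*y - 3*x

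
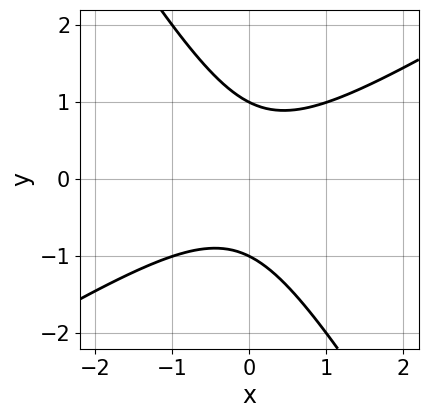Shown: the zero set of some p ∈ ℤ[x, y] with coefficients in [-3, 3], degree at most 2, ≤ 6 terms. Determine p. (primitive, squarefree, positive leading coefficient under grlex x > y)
x^2 - x*y - y^2 + 1

The degree is 2 — a generic line meets the curve in up to 2 points.
Against the integer gridlines: no x-intercept at any integer in the box; among the integer gridlines, it crosses the y-axis at y ∈ {-1, 1}.
Matching integer coefficients to the picture gives p.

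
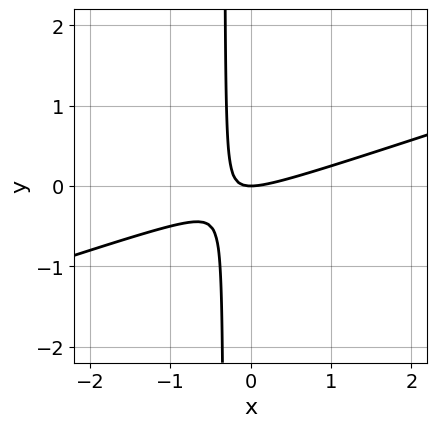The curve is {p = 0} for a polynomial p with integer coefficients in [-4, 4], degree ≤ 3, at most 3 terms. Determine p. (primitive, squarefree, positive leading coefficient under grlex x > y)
First, the degree is 2 — no degree-1 curve has this shape.
Then, reading off the gridlines: it meets the x-axis at x = 0 (among the integer gridlines); one y-axis crossing is at y = 0.
Finally, these observations pin down the coefficients.

x^2 - 3*x*y - y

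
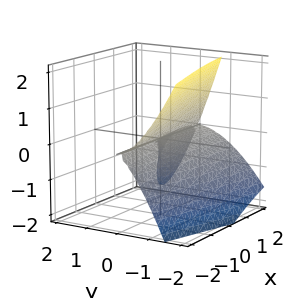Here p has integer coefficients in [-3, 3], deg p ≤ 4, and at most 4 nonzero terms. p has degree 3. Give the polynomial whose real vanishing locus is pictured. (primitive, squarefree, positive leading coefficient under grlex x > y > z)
(a) There are 2 components. Treating them together as one polynomial.
(b) The degree is 3 — a generic line meets the surface in up to 3 points.
(c) Reading off the gridlines: it crosses the z-axis at the gridline z = 0; every point of the x-axis in the box is on the surface.
(d) Matching integer coefficients to the picture gives p.

2*x*y*z + 3*y^3 + 3*y*z + 3*z^2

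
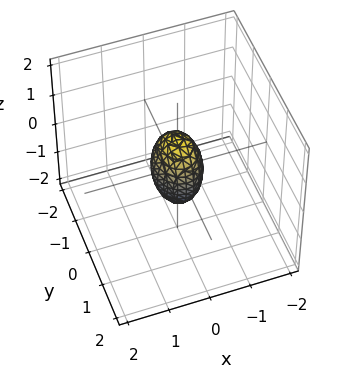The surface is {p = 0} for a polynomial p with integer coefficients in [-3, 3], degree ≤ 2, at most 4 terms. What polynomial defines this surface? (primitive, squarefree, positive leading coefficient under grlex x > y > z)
3*x^2 + 2*y^2 + z^2 - 1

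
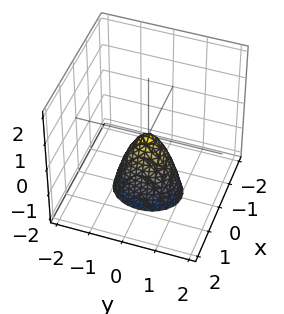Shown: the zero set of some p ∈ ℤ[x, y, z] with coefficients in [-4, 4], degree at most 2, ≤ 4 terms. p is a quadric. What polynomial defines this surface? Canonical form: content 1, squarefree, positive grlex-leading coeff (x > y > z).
1. Degree: a single bowl opening along one axis; a quadric, so deg p = 2.
2. Symmetries: mirror symmetry x ↦ −x ⇒ only even powers of x; mirror symmetry y ↦ −y ⇒ only even powers of y.
3. Reading off the gridlines: it crosses the z-axis at the gridline z = 0; it meets the y-axis at y = 0 (among the integer gridlines).
4. Matching integer coefficients to the picture gives p.

3*x^2 + 2*y^2 + z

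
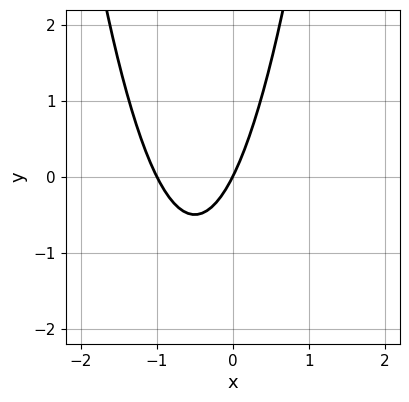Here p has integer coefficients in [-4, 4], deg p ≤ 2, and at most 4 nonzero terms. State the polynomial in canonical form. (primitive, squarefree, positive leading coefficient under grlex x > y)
2*x^2 + 2*x - y

First, deg p = 2. No degree-1 curve has this shape.
Next, from the visible intercepts: it meets the y-axis at y = 0 (among the integer gridlines); the x-axis gridline crossings are at x ∈ {-1, 0}.
Finally, solving for integer coefficients yields p as stated.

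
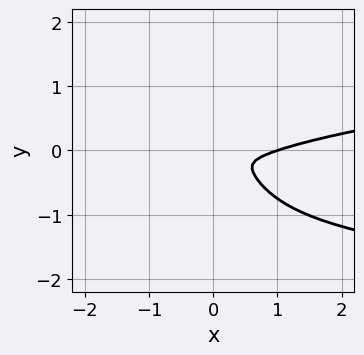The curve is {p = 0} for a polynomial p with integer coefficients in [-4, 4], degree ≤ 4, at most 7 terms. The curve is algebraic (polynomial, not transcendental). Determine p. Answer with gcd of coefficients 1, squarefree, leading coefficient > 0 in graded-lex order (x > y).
First, the degree is 4 — a generic line meets the curve in up to 4 points.
Then, observable constraints: one x-axis crossing is at x = 1.
Finally, putting this together gives p.

3*x^2*y^2 - x^3 + 3*x^2*y + x^2 + y^2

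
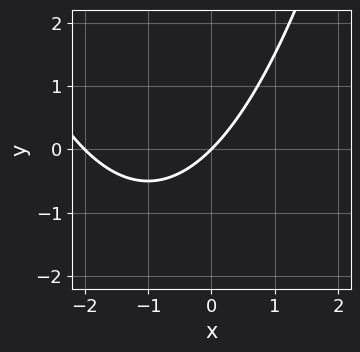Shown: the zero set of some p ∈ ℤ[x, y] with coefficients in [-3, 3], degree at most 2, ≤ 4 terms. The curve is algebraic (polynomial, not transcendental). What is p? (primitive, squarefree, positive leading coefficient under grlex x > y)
x^2 + 2*x - 2*y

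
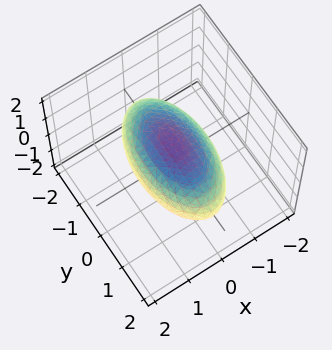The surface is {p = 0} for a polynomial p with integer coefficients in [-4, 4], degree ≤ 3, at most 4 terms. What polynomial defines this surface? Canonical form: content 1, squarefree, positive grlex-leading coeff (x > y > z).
3*x^2 + y^2 + 3*z^2 - 3

First, the degree is 2 — a closed, bounded, convex surface; a quadric.
Then, symmetries: it's symmetric under x → −x, forcing even powers of x; mirror symmetry y ↦ −y ⇒ only even powers of y; the z ↦ −z reflection is a symmetry, so z appears only in even powers.
Then, checking where it meets the axes: among the integer gridlines, it crosses the x-axis at x ∈ {-1, 1}; among the integer gridlines, it crosses the z-axis at z ∈ {-1, 1}.
Finally, these observations pin down the coefficients.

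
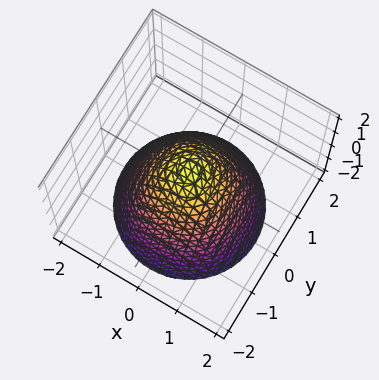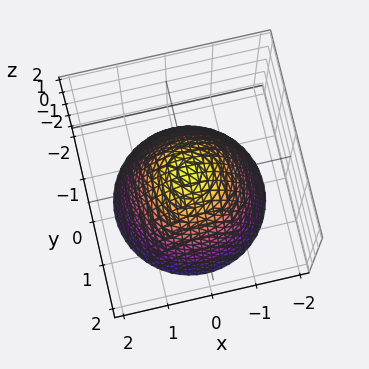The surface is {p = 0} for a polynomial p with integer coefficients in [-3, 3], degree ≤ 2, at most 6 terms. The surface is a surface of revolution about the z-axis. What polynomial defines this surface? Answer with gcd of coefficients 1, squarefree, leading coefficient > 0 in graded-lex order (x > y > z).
3*x^2 + 3*y^2 + 3*z - 2

First, the degree is 2 — a generic line meets the surface in up to 2 points.
Then, symmetries: the z-axis is an axis of rotation, so x and y enter only as x² + y².
Then, from the axis intercepts and sections: a circular section at z = -2 has radius between 1 and 2.
Finally, assembling these constraints gives the stated polynomial.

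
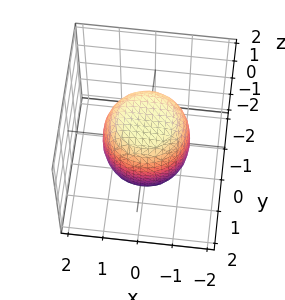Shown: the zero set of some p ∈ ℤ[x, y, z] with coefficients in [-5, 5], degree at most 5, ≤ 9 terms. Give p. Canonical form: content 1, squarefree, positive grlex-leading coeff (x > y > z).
(a) The degree is 4 — no degree-3 surface has this shape.
(b) By symmetry, every cross-section ⟂ z is a circle, so x, y appear only via x² + y².
(c) From the axis intercepts and sections: a circular section at z = 1 has radius exactly 1.
(d) Matching integer coefficients to the picture gives p.

2*x^4 + 4*x^2*y^2 + 2*y^4 - x^2 - y^2 + 2*z^2 - 3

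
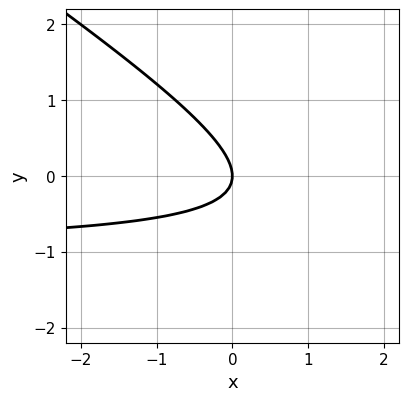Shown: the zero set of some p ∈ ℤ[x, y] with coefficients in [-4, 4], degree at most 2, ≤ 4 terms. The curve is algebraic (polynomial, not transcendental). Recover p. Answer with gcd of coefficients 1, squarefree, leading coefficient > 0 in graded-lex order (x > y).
2*x*y + 3*y^2 + 2*x

First, degree: a generic line meets the curve in up to 2 points, so deg p = 2.
Then, observable constraints: it crosses the y-axis at the gridline y = 0; it meets the x-axis at x = 0 (among the integer gridlines).
Finally, assembling these constraints gives the stated polynomial.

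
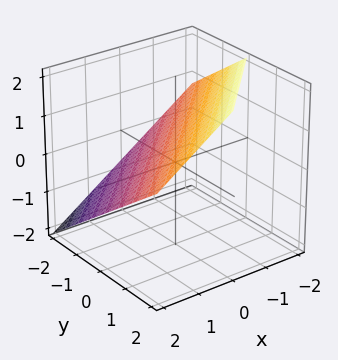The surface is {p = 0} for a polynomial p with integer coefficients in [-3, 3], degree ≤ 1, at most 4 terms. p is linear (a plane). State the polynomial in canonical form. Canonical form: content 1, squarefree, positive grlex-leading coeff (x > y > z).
2*x - 2*y + 3*z - 2

1. Degree: every cross-section is a straight line — this is a plane, so deg p = 1.
2. Observable constraints: it crosses the x-axis at the gridline x = 1; it crosses the y-axis at the gridline y = -1.
3. Together with the visible shape, these determine p as stated.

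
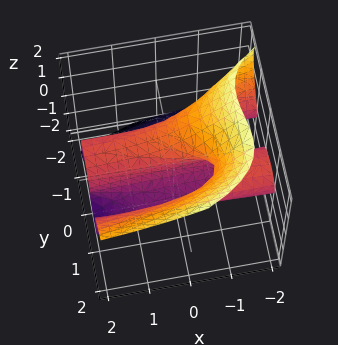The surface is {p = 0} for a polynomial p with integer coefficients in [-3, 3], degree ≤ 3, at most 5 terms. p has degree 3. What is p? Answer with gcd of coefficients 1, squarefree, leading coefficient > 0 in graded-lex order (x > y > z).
2*x*z^2 - 2*y^3 + 2*z^3 + x*z + 2*y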